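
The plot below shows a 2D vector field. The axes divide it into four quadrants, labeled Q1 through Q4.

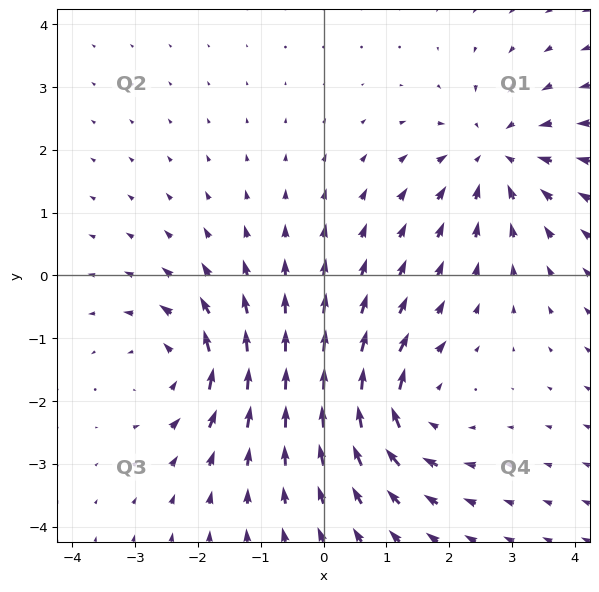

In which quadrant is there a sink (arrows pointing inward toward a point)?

Q1

The sink sits at approximately (2.7, 1.9), which lies in quadrant Q1. The divergence there is about -4, negative as expected for a sink.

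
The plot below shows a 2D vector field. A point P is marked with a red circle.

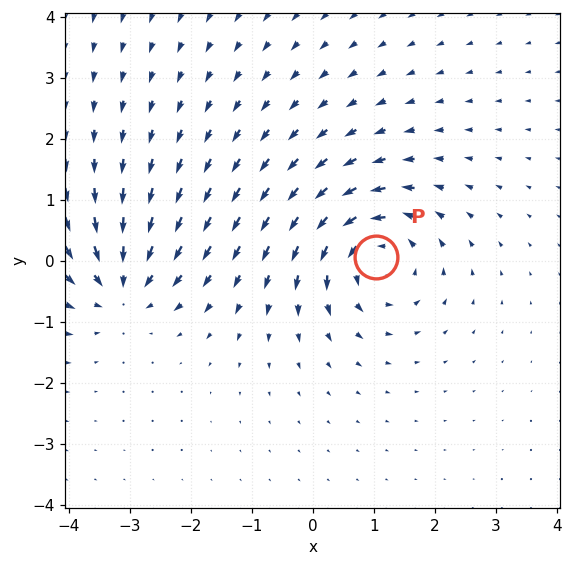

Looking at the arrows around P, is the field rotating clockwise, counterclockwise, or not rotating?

Near P at (1.0, 0.1) the arrows circulate counterclockwise. The curl (z-component) there is about +5; positive curl means counterclockwise rotation.

counterclockwise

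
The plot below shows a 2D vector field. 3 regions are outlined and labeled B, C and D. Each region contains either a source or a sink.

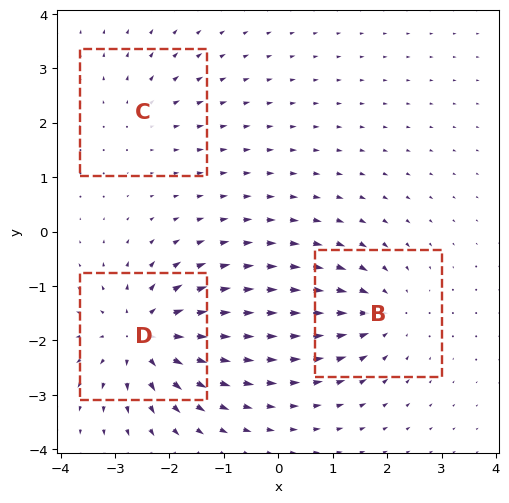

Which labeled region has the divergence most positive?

D

Divergence at each region's feature centre — B: about -4, C: about +2, D: about +5. Region D is most positive.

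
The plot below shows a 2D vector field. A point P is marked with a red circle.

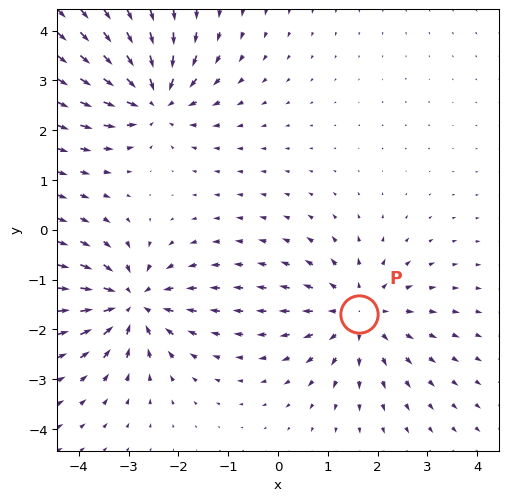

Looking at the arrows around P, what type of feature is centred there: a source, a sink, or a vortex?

source

At P (1.6, -1.7) the arrows spread outward. Divergence about +3, curl ≈0 — positive divergence with near-zero curl is a source.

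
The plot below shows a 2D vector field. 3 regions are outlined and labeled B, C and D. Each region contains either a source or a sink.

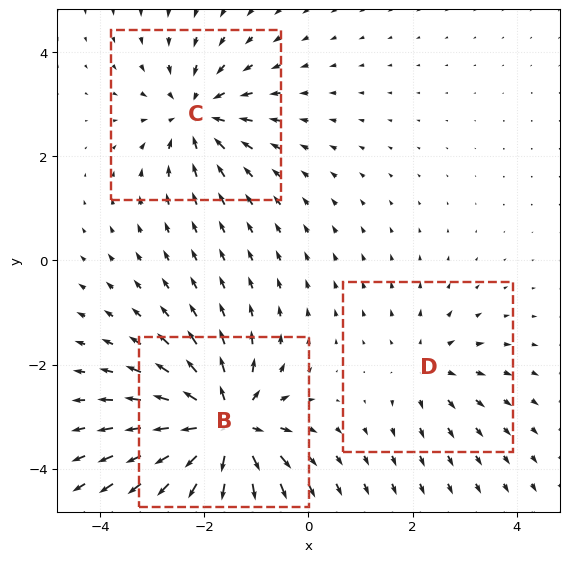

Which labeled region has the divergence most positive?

Divergence at each region's feature centre — B: about +6, C: about -4, D: about +2. Region B is most positive.

B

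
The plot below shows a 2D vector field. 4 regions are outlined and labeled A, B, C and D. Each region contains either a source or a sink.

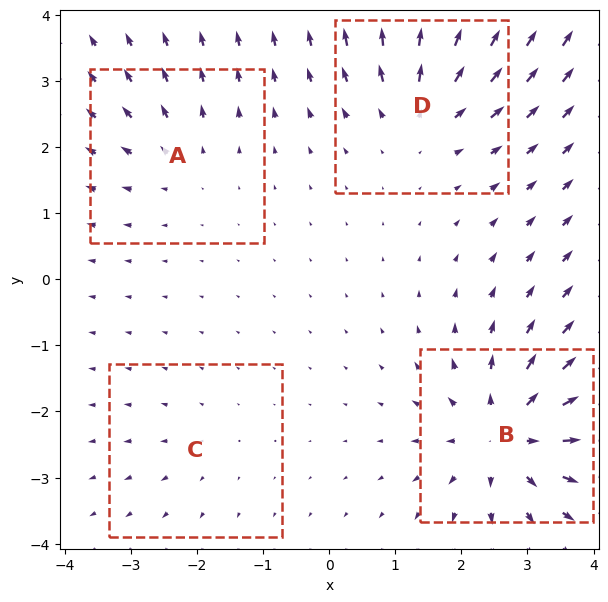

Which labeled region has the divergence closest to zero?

Divergence at each region's feature centre — A: about +3, B: about +7, C: about +2, D: about +5. Region C is closest to zero.

C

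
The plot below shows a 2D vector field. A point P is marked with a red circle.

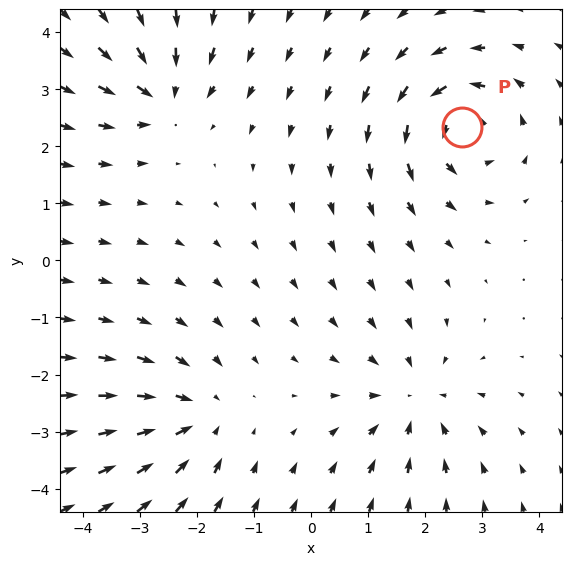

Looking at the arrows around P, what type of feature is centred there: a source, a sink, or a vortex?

At P (2.7, 2.3) the arrows circulate counterclockwise. Divergence ≈0, curl about +4 — near-zero divergence with nonzero curl is a vortex.

vortex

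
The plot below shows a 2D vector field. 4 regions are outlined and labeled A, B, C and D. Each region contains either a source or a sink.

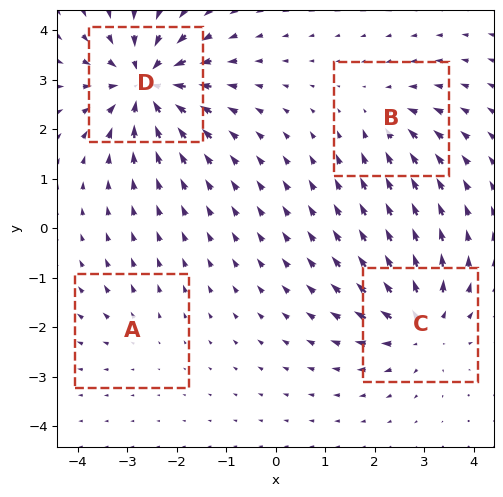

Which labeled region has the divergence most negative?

D

Divergence at each region's feature centre — A: about +2, B: about -3, C: about +6, D: about -8. Region D is most negative.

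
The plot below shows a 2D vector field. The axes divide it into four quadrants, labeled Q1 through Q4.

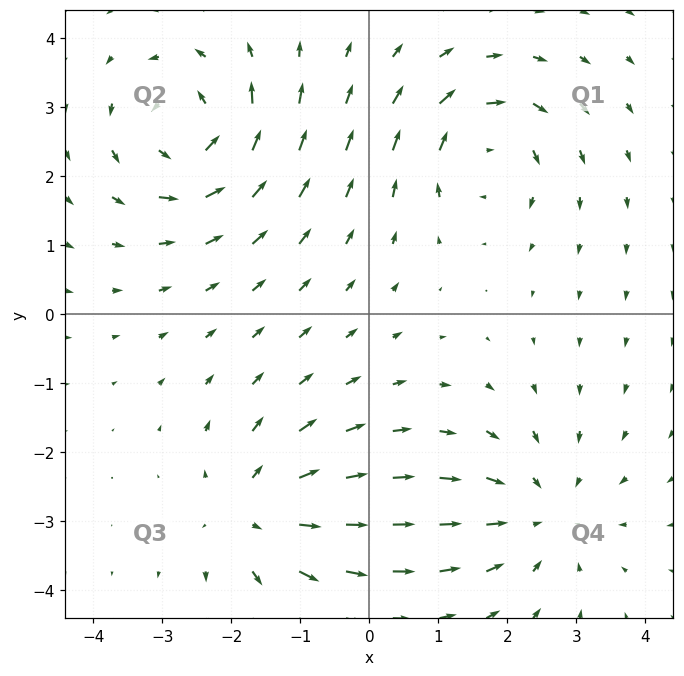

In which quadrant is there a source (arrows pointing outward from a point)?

The source sits at approximately (-1.7, -2.9), which lies in quadrant Q3. The divergence there is about +4, positive as expected for a source.

Q3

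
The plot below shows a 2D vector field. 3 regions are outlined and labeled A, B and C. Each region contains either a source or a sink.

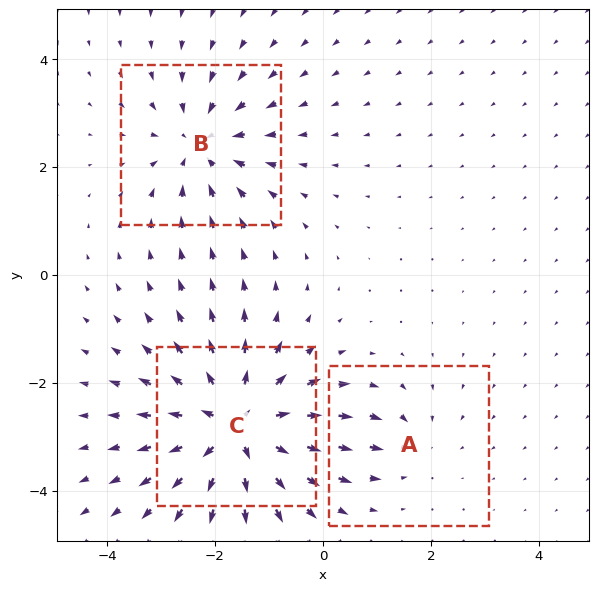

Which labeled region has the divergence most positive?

C

Divergence at each region's feature centre — A: about -2, B: about -3, C: about +5. Region C is most positive.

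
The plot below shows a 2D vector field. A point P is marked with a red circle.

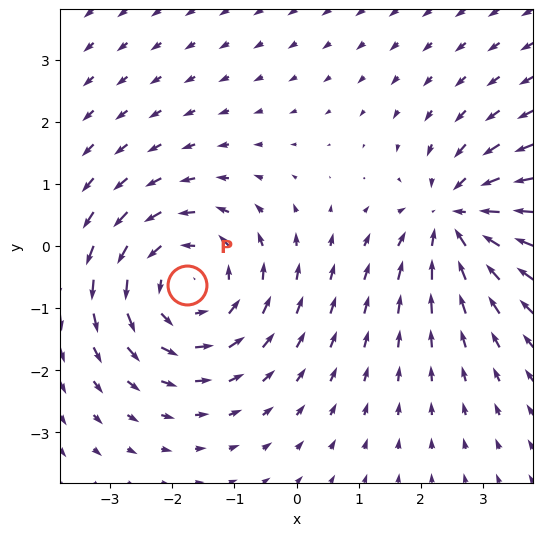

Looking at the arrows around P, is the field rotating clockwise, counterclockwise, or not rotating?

Near P at (-1.8, -0.6) the arrows circulate counterclockwise. The curl (z-component) there is about +3; positive curl means counterclockwise rotation.

counterclockwise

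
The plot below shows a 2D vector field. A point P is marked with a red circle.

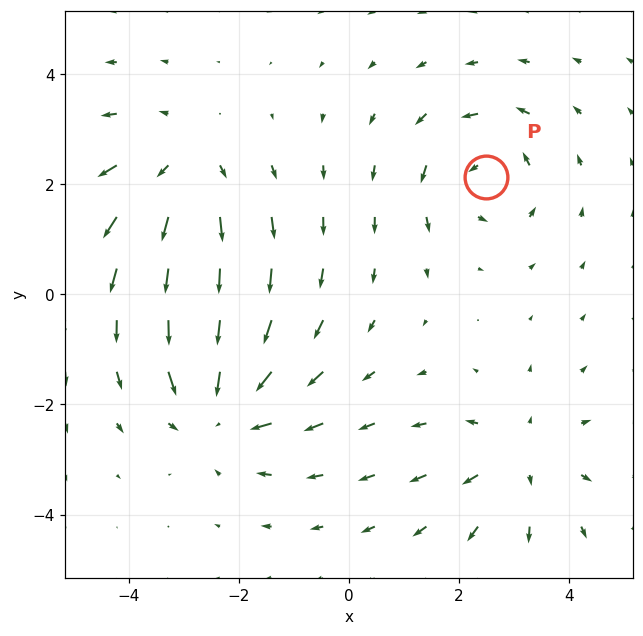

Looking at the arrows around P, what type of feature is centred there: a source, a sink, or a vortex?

vortex

At P (2.5, 2.1) the arrows circulate counterclockwise. Divergence ≈0, curl about +4 — near-zero divergence with nonzero curl is a vortex.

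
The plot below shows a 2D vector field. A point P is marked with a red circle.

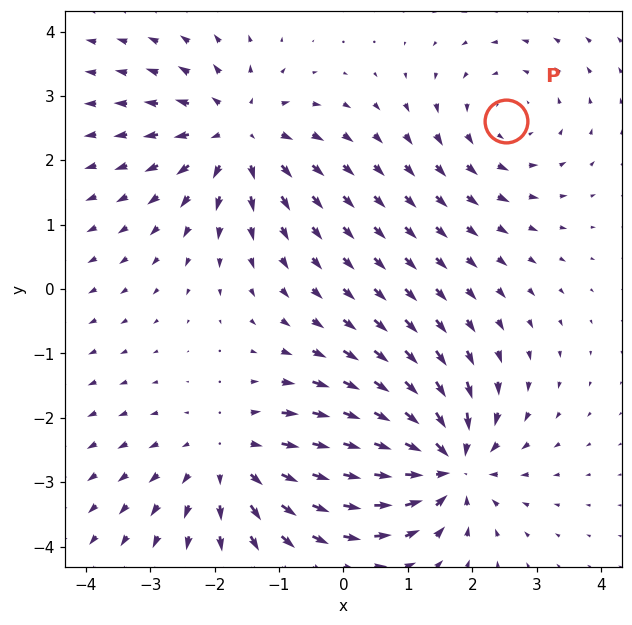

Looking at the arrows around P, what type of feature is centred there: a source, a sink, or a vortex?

At P (2.5, 2.6) the arrows circulate counterclockwise. Divergence ≈0, curl about +3 — near-zero divergence with nonzero curl is a vortex.

vortex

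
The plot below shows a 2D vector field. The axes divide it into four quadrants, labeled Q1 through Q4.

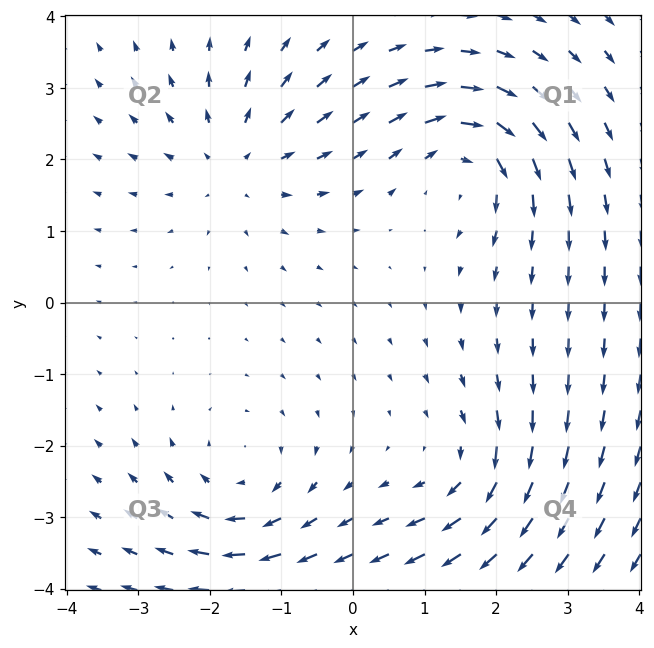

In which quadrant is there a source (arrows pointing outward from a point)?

The source sits at approximately (-1.6, 2.0), which lies in quadrant Q2. The divergence there is about +3, positive as expected for a source.

Q2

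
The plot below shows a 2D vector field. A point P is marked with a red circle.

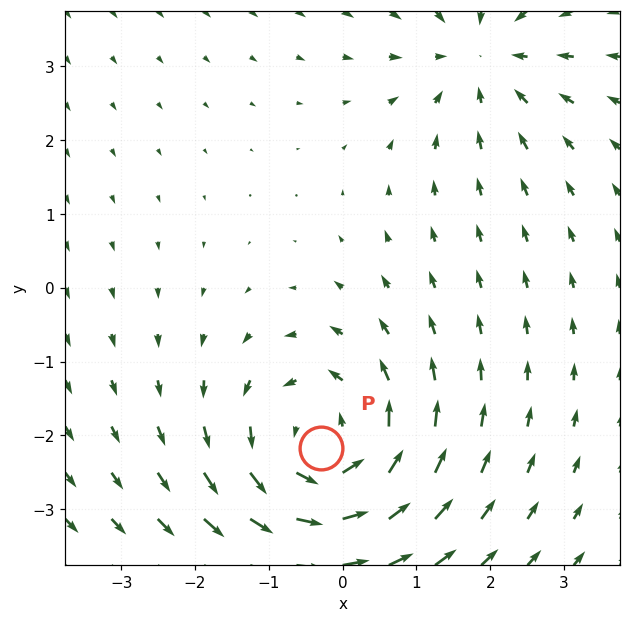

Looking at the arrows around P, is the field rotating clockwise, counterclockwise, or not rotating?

counterclockwise

Near P at (-0.3, -2.2) the arrows circulate counterclockwise. The curl (z-component) there is about +4; positive curl means counterclockwise rotation.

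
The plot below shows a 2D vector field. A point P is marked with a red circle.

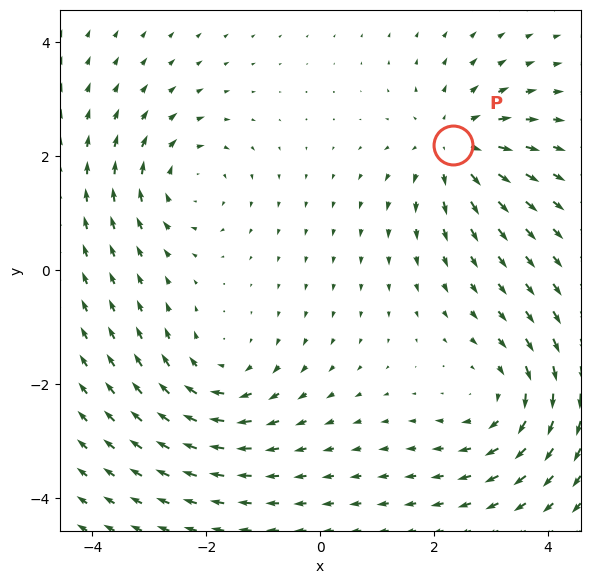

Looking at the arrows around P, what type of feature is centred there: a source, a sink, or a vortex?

At P (2.3, 2.2) the arrows spread outward. Divergence about +4, curl ≈0 — positive divergence with near-zero curl is a source.

source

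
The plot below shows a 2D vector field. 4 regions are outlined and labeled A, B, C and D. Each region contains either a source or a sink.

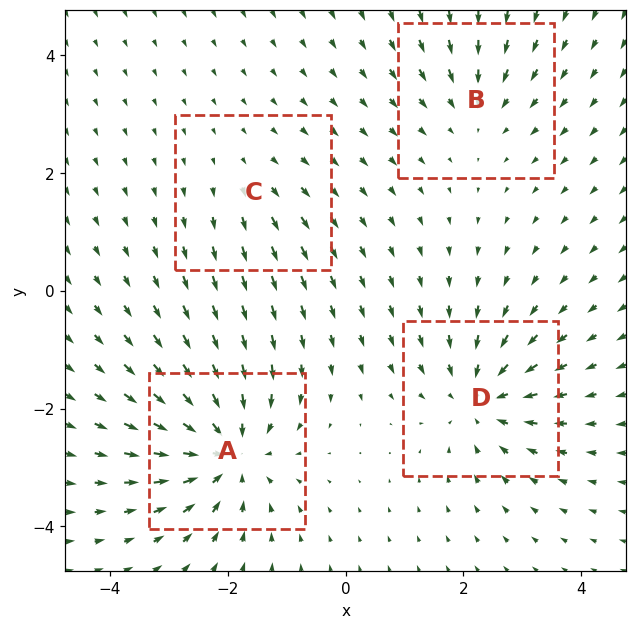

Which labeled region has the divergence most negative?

Divergence at each region's feature centre — A: about -7, B: about -4, C: about +2, D: about -6. Region A is most negative.

A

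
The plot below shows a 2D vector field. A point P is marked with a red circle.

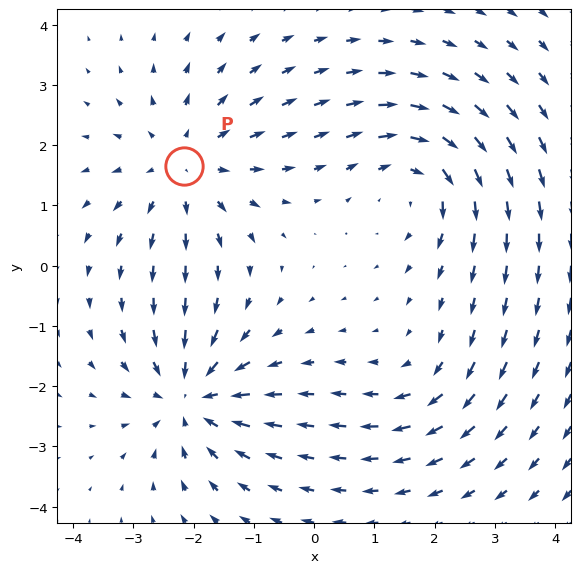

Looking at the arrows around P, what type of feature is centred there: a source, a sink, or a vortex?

source

At P (-2.2, 1.7) the arrows spread outward. Divergence about +4, curl ≈0 — positive divergence with near-zero curl is a source.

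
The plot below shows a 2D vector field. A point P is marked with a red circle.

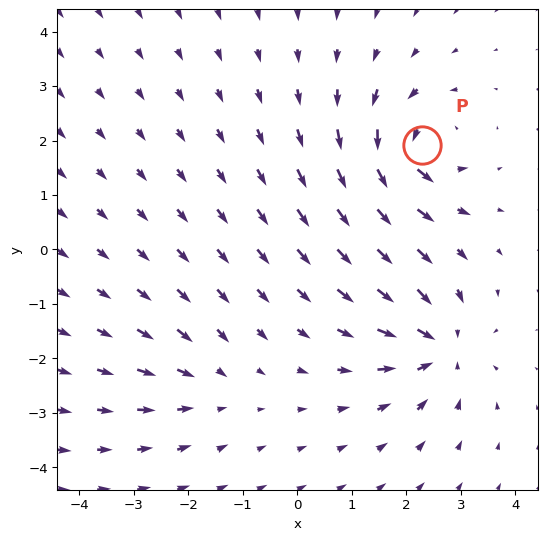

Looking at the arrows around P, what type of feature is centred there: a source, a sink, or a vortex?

At P (2.3, 1.9) the arrows circulate counterclockwise. Divergence ≈0, curl about +7 — near-zero divergence with nonzero curl is a vortex.

vortex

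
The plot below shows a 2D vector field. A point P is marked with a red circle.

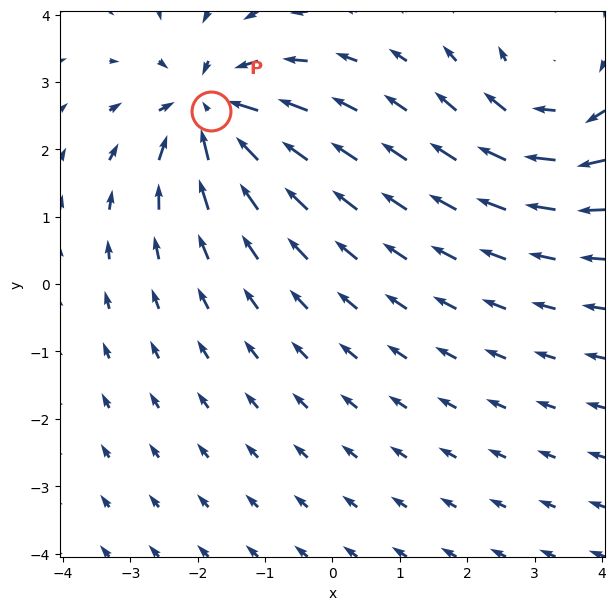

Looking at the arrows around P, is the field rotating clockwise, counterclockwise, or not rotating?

not rotating

Near P at (-1.8, 2.6) the arrows show no circulation. The curl there is ≈0.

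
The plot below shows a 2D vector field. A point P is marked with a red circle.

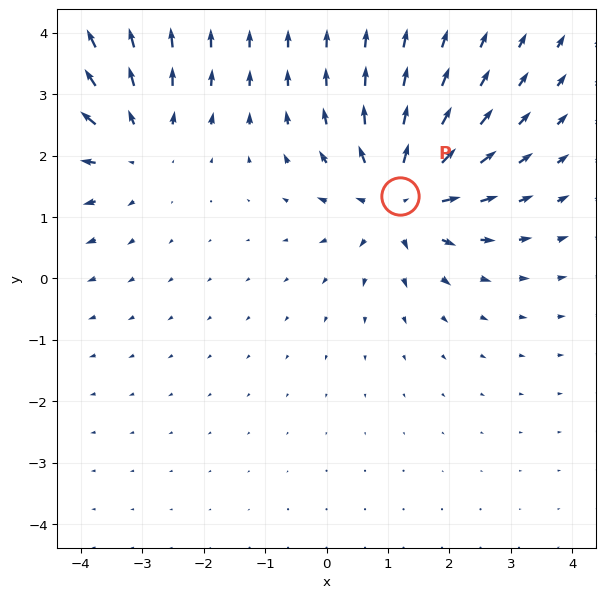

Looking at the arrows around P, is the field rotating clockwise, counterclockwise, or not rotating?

Near P at (1.2, 1.3) the arrows show no circulation. The curl there is ≈0.

not rotating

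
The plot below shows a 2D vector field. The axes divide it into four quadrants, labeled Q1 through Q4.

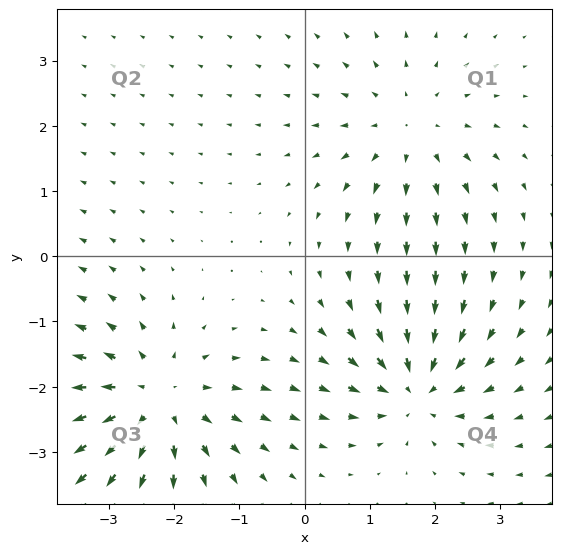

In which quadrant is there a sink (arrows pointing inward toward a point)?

The sink sits at approximately (1.7, -2.0), which lies in quadrant Q4. The divergence there is about -4, negative as expected for a sink.

Q4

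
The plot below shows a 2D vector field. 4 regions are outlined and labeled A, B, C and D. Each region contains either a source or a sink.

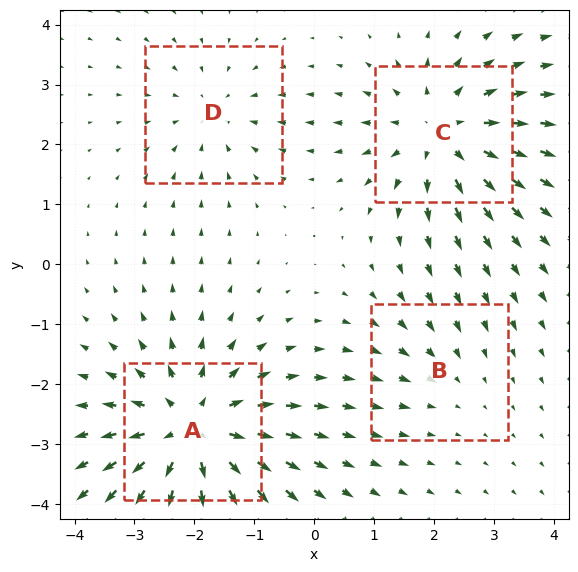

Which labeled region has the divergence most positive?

A

Divergence at each region's feature centre — A: about +6, B: about -2, C: about +5, D: about -3. Region A is most positive.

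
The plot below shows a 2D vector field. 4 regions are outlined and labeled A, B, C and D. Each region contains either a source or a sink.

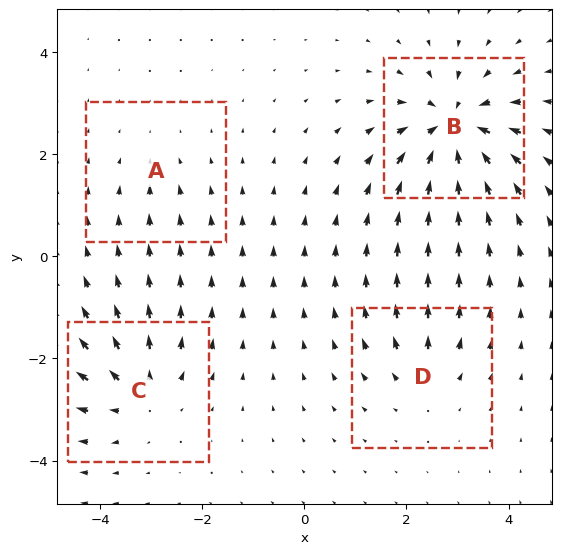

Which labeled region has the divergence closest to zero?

Divergence at each region's feature centre — A: about -2, B: about -9, C: about +5, D: about +4. Region A is closest to zero.

A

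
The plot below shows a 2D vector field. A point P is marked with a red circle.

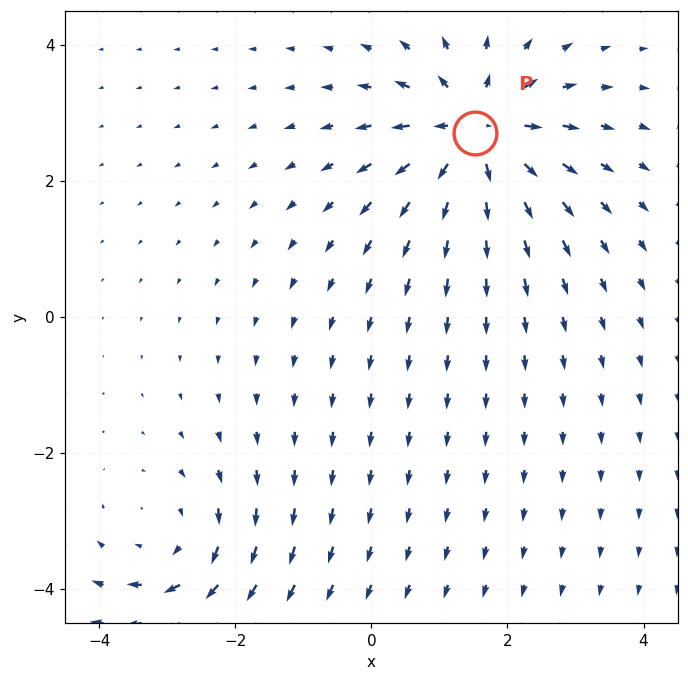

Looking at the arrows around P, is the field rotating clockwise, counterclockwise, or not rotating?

not rotating

Near P at (1.5, 2.7) the arrows show no circulation. The curl there is ≈0.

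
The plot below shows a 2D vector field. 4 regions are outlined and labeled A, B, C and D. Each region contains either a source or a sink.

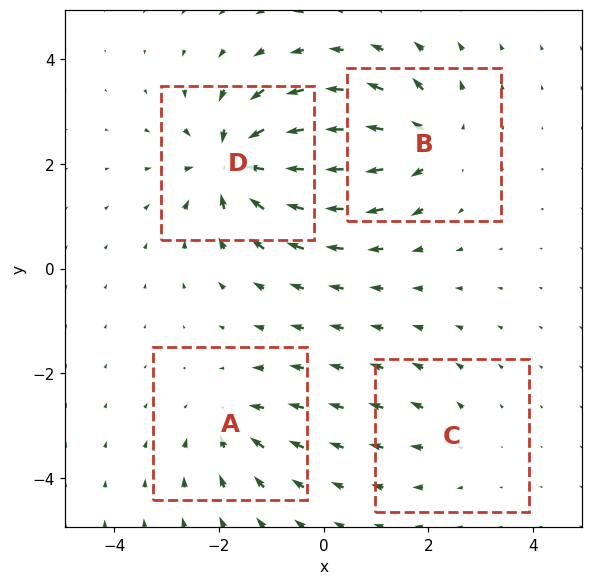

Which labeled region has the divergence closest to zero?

C

Divergence at each region's feature centre — A: about -4, B: about +6, C: about +3, D: about -8. Region C is closest to zero.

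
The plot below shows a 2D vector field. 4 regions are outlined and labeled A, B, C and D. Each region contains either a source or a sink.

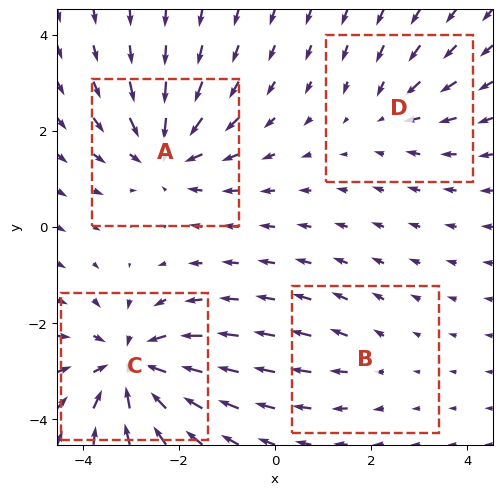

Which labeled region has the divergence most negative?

Divergence at each region's feature centre — A: about -5, B: about +2, C: about -6, D: about -3. Region C is most negative.

C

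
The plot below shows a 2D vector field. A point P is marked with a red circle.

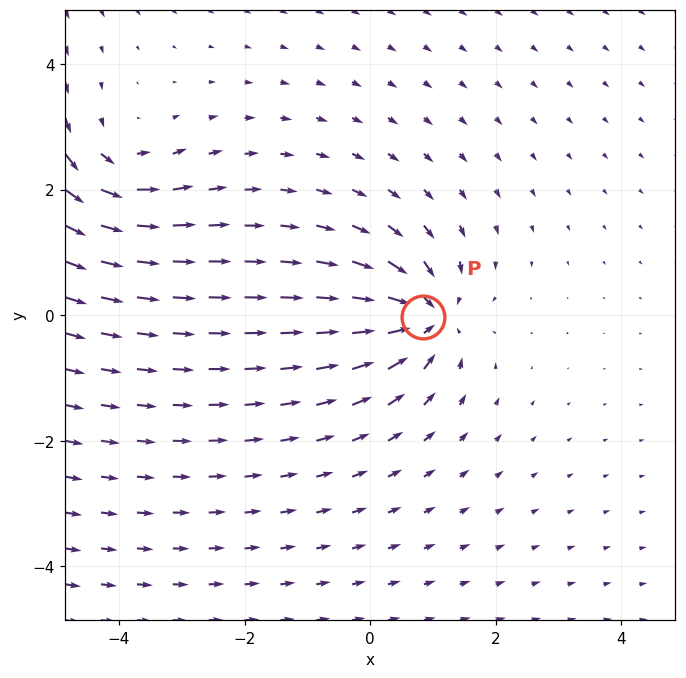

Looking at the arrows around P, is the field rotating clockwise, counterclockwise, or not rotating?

not rotating

Near P at (0.8, -0.0) the arrows show no circulation. The curl there is ≈0.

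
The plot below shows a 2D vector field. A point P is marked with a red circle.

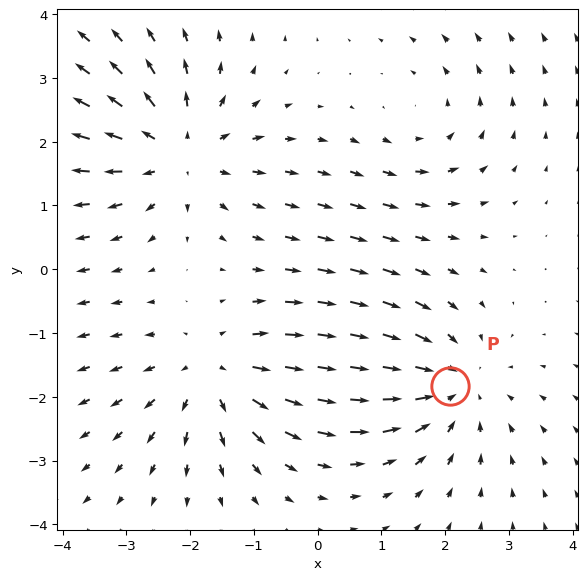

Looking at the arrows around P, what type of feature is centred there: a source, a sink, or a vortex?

At P (2.1, -1.8) the arrows converge inward. Divergence about -4, curl ≈0 — negative divergence with near-zero curl is a sink.

sink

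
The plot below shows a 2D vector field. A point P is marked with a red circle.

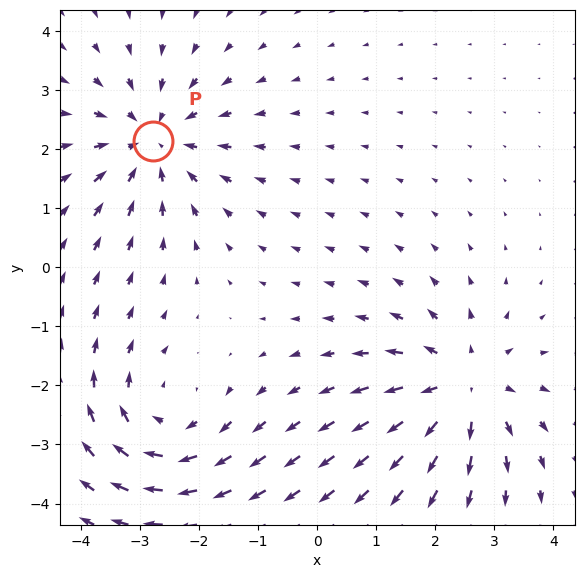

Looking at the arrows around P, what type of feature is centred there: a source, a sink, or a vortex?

sink

At P (-2.8, 2.1) the arrows converge inward. Divergence about -4, curl ≈0 — negative divergence with near-zero curl is a sink.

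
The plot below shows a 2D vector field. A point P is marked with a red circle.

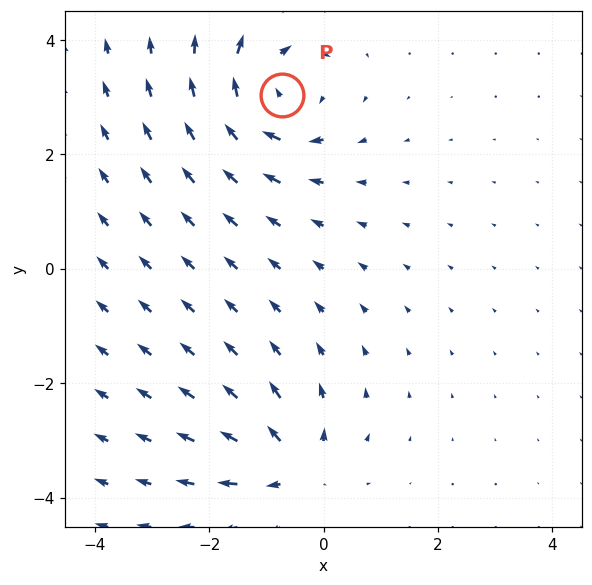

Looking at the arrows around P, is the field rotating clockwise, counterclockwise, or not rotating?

clockwise

Near P at (-0.7, 3.0) the arrows circulate clockwise. The curl (z-component) there is about -6; negative curl means clockwise rotation.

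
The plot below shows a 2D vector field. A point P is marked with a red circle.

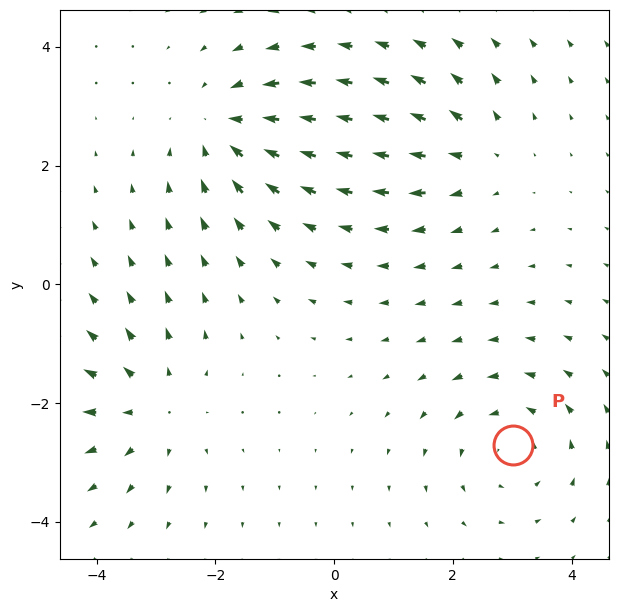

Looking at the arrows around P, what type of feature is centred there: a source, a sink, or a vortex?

At P (3.0, -2.7) the arrows circulate counterclockwise. Divergence ≈0, curl about +3 — near-zero divergence with nonzero curl is a vortex.

vortex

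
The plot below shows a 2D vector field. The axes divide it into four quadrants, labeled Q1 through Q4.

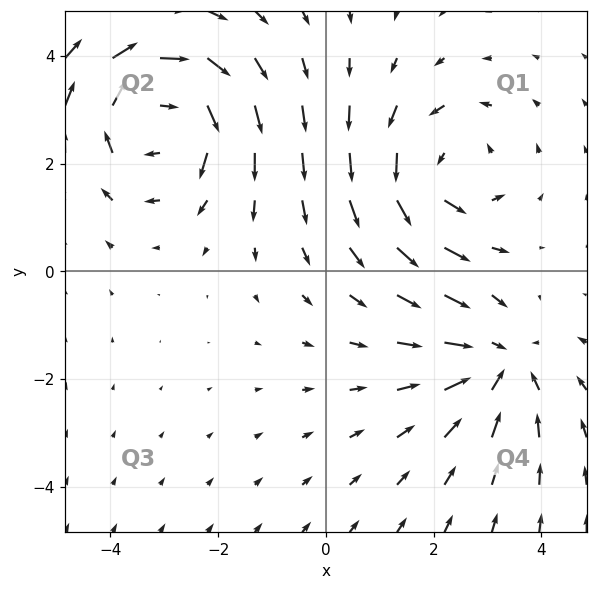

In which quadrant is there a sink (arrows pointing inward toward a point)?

Q4

The sink sits at approximately (3.2, -1.7), which lies in quadrant Q4. The divergence there is about -3, negative as expected for a sink.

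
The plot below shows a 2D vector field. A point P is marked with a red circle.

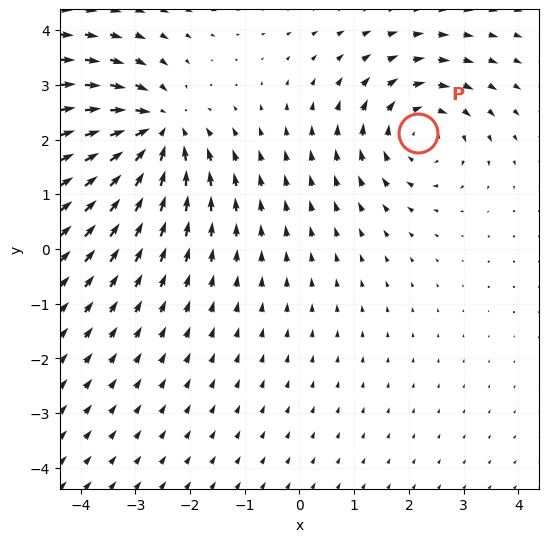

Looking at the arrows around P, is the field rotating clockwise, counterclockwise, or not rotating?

clockwise

Near P at (2.2, 2.1) the arrows circulate clockwise. The curl (z-component) there is about -3; negative curl means clockwise rotation.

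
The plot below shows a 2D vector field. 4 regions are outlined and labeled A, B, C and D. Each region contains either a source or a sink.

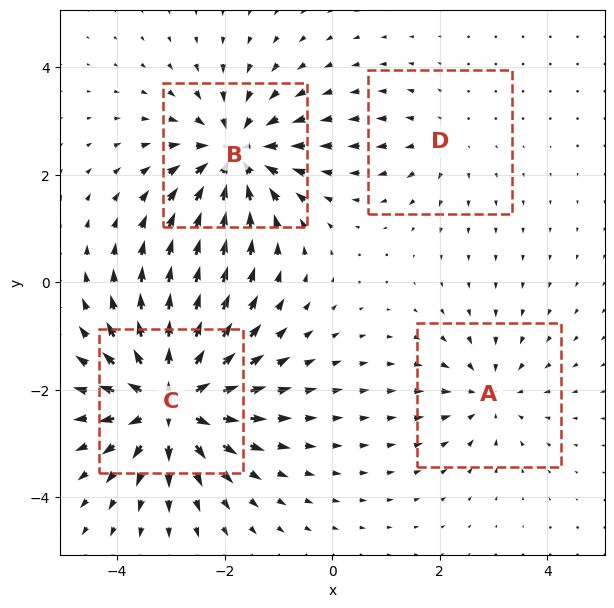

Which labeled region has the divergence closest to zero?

Divergence at each region's feature centre — A: about -3, B: about -6, C: about +7, D: about +2. Region D is closest to zero.

D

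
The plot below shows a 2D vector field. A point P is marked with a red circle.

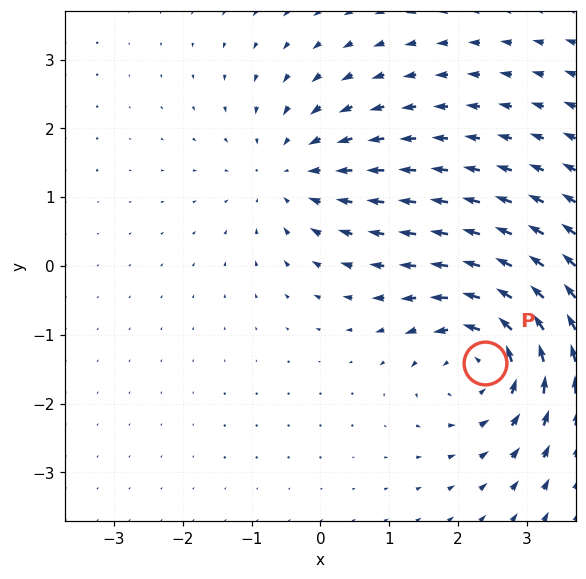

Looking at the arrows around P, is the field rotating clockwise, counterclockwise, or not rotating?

Near P at (2.4, -1.4) the arrows circulate counterclockwise. The curl (z-component) there is about +5; positive curl means counterclockwise rotation.

counterclockwise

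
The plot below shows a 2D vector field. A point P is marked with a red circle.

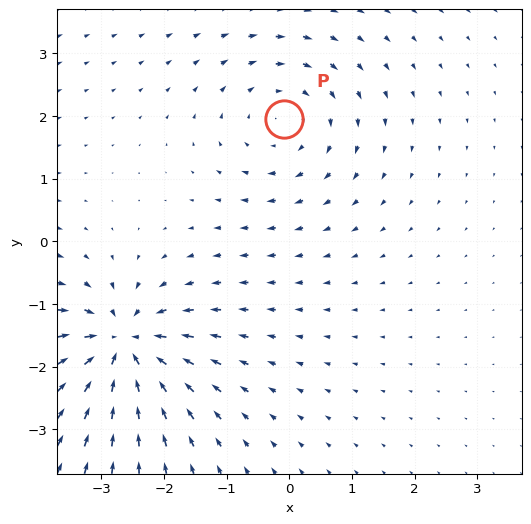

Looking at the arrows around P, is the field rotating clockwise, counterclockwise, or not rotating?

Near P at (-0.1, 2.0) the arrows circulate clockwise. The curl (z-component) there is about -3; negative curl means clockwise rotation.

clockwise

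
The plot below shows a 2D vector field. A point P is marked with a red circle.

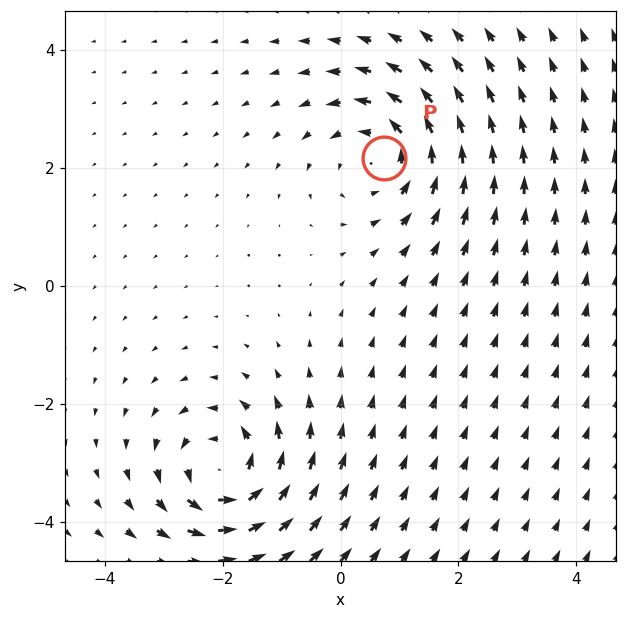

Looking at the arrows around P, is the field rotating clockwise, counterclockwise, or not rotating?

counterclockwise

Near P at (0.7, 2.2) the arrows circulate counterclockwise. The curl (z-component) there is about +5; positive curl means counterclockwise rotation.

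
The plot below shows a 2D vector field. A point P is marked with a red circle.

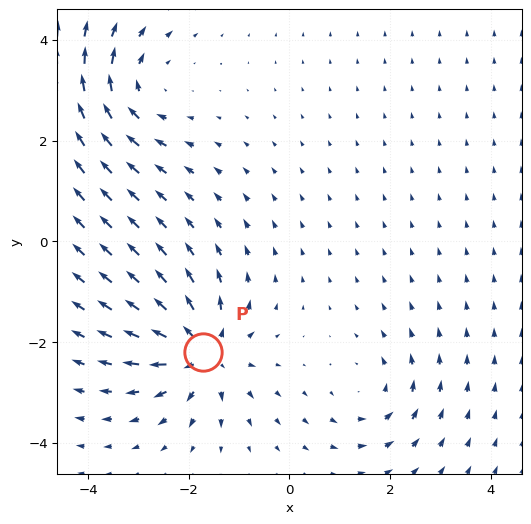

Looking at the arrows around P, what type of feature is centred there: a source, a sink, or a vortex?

source

At P (-1.7, -2.2) the arrows spread outward. Divergence about +6, curl ≈0 — positive divergence with near-zero curl is a source.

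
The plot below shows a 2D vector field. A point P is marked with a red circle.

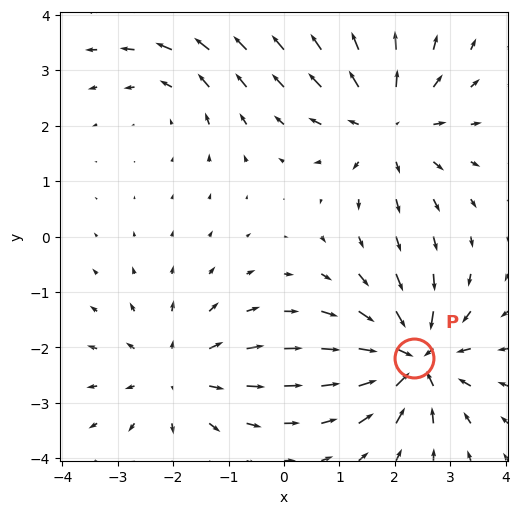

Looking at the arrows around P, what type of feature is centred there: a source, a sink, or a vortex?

sink

At P (2.3, -2.2) the arrows converge inward. Divergence about -7, curl ≈0 — negative divergence with near-zero curl is a sink.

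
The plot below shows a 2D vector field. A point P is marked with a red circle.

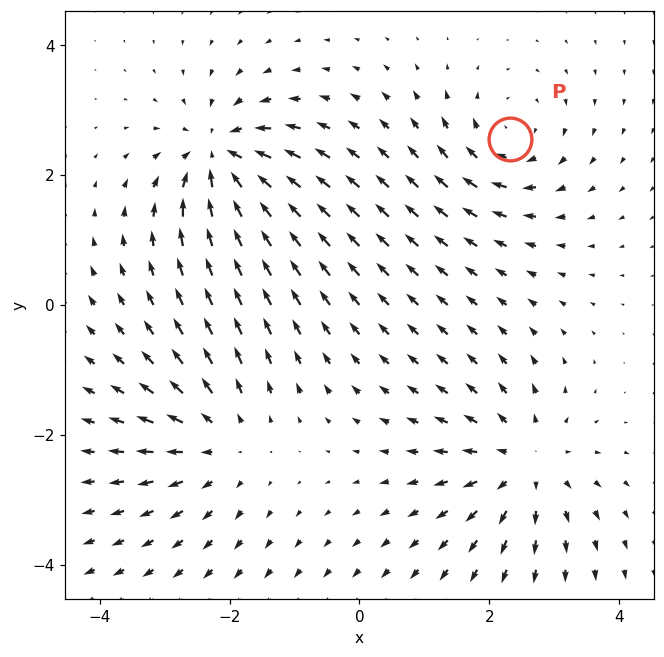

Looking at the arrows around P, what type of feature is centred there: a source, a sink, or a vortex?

At P (2.3, 2.6) the arrows circulate clockwise. Divergence ≈0, curl about -3 — near-zero divergence with nonzero curl is a vortex.

vortex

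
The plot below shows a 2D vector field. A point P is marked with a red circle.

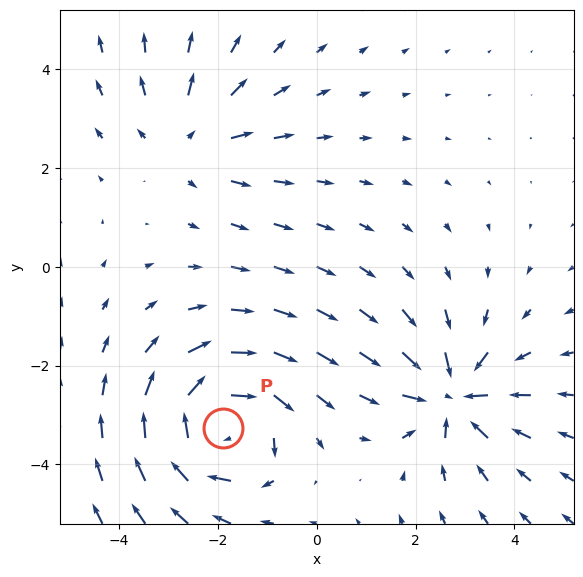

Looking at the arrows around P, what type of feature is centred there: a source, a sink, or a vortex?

At P (-1.9, -3.3) the arrows circulate clockwise. Divergence ≈0, curl about -6 — near-zero divergence with nonzero curl is a vortex.

vortex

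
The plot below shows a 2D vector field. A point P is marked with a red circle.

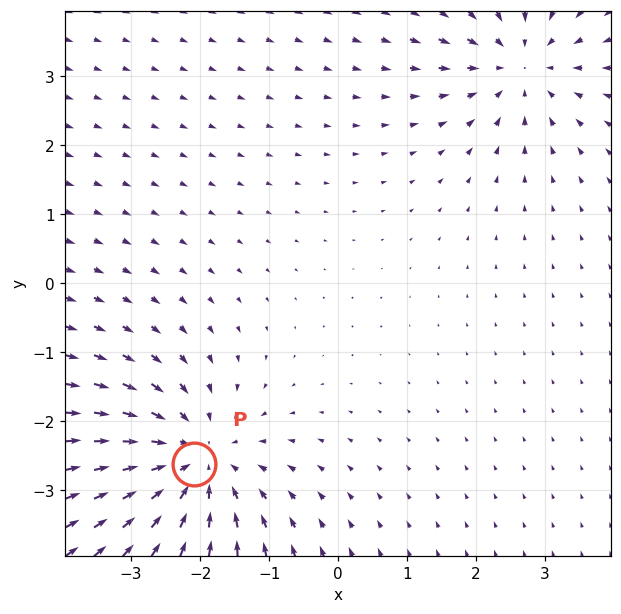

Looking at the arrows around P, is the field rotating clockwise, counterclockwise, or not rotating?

not rotating

Near P at (-2.1, -2.6) the arrows show no circulation. The curl there is ≈0.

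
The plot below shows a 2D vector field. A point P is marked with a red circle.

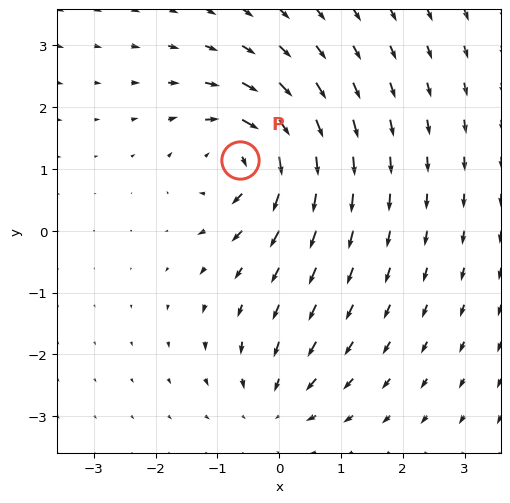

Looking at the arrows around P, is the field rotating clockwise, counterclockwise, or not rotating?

Near P at (-0.6, 1.1) the arrows circulate clockwise. The curl (z-component) there is about -7; negative curl means clockwise rotation.

clockwise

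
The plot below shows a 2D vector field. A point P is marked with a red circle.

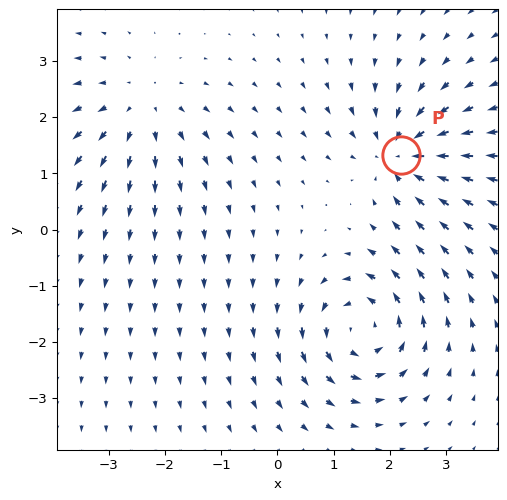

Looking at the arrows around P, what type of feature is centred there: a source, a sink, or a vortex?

At P (2.2, 1.3) the arrows converge inward. Divergence about -5, curl ≈0 — negative divergence with near-zero curl is a sink.

sink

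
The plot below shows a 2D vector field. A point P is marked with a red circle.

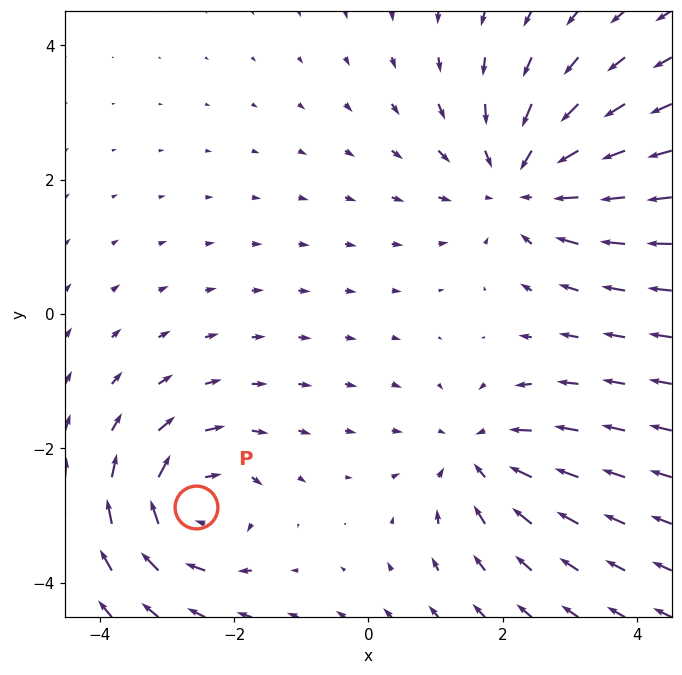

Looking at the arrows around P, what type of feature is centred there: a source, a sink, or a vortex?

At P (-2.6, -2.9) the arrows circulate clockwise. Divergence ≈0, curl about -5 — near-zero divergence with nonzero curl is a vortex.

vortex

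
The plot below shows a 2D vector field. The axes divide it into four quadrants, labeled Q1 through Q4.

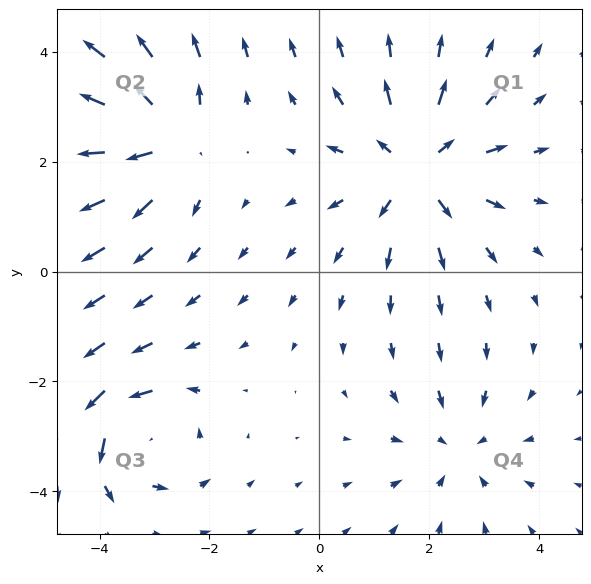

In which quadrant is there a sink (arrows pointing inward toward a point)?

Q4

The sink sits at approximately (2.5, -3.2), which lies in quadrant Q4. The divergence there is about -3, negative as expected for a sink.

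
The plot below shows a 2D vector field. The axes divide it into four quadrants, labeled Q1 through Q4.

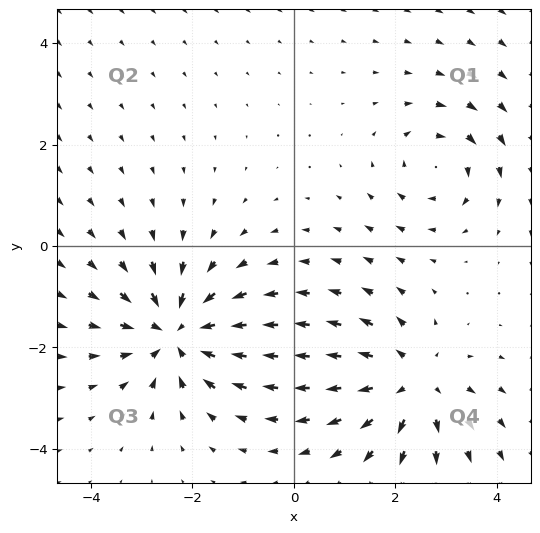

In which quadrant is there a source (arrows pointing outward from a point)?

Q4

The source sits at approximately (2.3, -2.7), which lies in quadrant Q4. The divergence there is about +4, positive as expected for a source.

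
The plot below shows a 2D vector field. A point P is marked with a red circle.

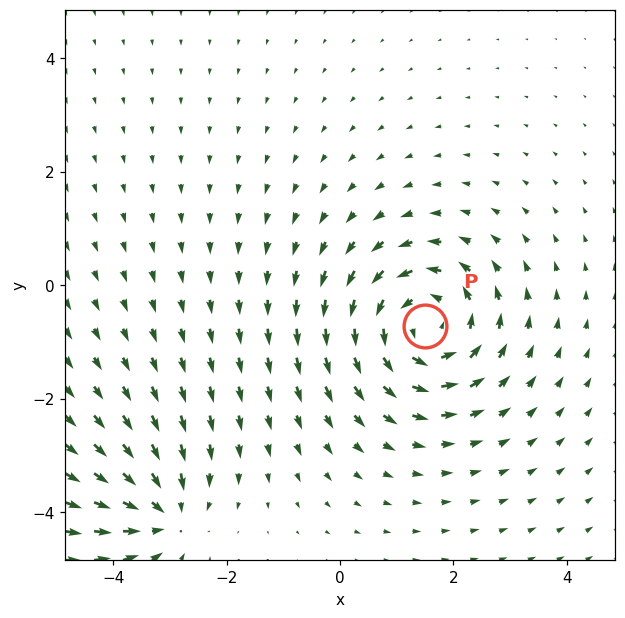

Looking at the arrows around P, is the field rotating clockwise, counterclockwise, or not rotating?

counterclockwise

Near P at (1.5, -0.7) the arrows circulate counterclockwise. The curl (z-component) there is about +4; positive curl means counterclockwise rotation.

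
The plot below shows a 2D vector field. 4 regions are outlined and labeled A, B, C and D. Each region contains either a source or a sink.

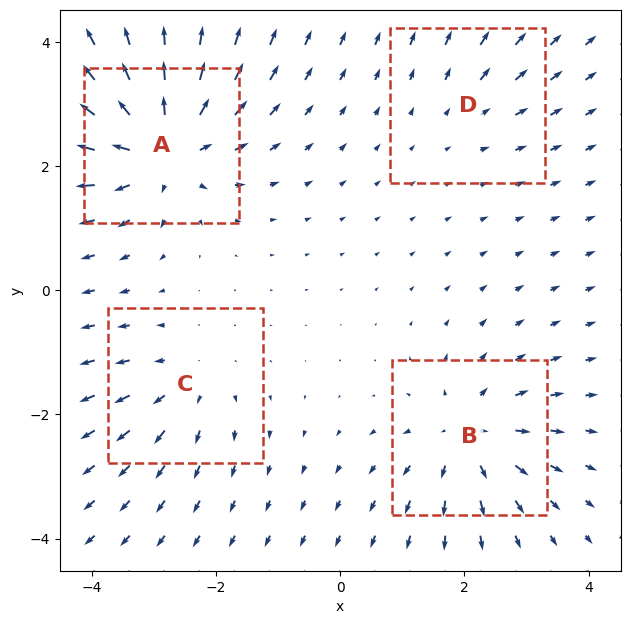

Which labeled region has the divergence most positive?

A

Divergence at each region's feature centre — A: about +7, B: about +5, C: about +4, D: about +2. Region A is most positive.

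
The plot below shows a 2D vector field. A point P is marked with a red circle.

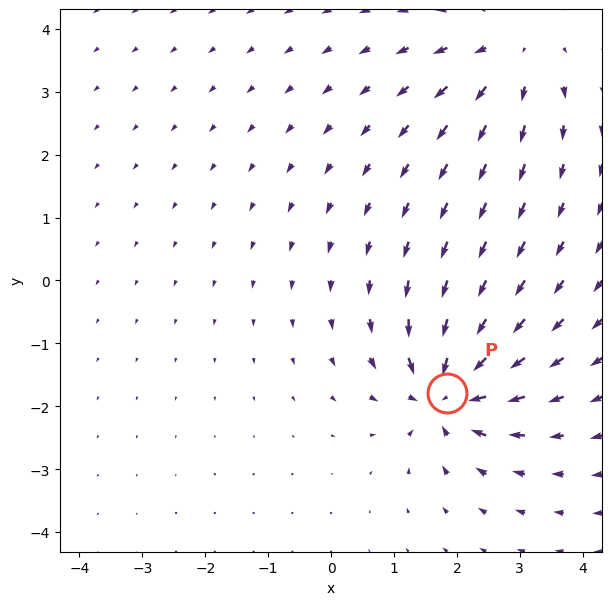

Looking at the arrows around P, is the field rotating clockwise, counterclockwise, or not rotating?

not rotating

Near P at (1.8, -1.8) the arrows show no circulation. The curl there is ≈0.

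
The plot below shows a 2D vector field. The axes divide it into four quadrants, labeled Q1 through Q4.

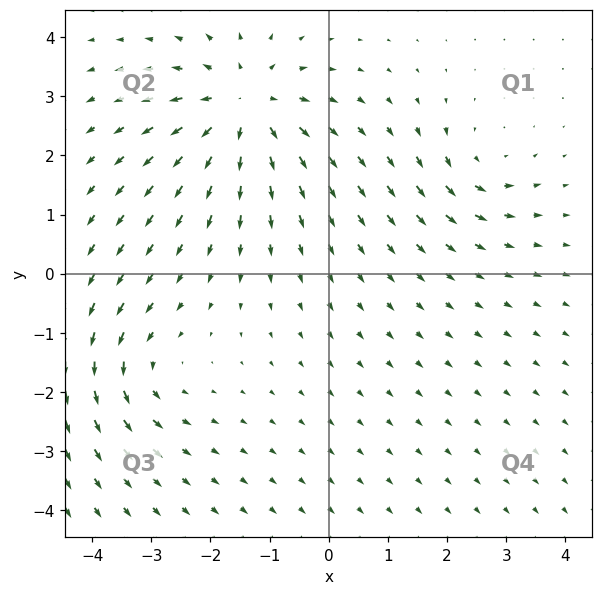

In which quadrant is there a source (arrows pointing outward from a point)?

The source sits at approximately (-1.4, 2.8), which lies in quadrant Q2. The divergence there is about +5, positive as expected for a source.

Q2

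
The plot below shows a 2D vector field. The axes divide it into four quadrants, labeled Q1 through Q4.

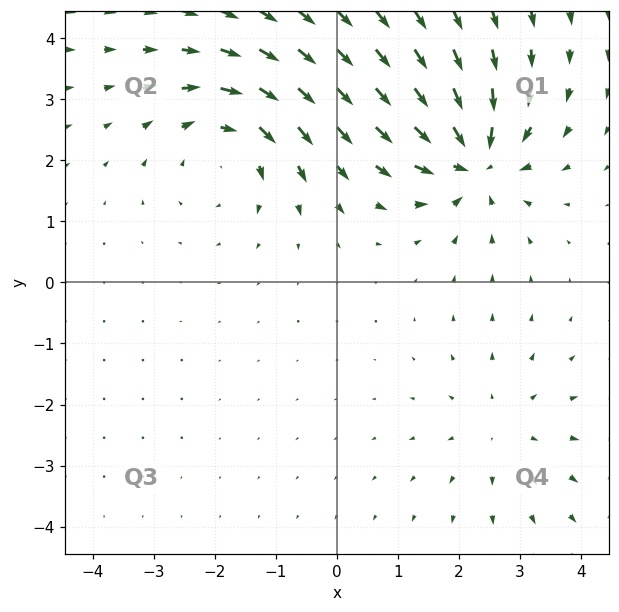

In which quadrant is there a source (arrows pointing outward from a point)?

Q4

The source sits at approximately (2.7, -2.4), which lies in quadrant Q4. The divergence there is about +2, positive as expected for a source.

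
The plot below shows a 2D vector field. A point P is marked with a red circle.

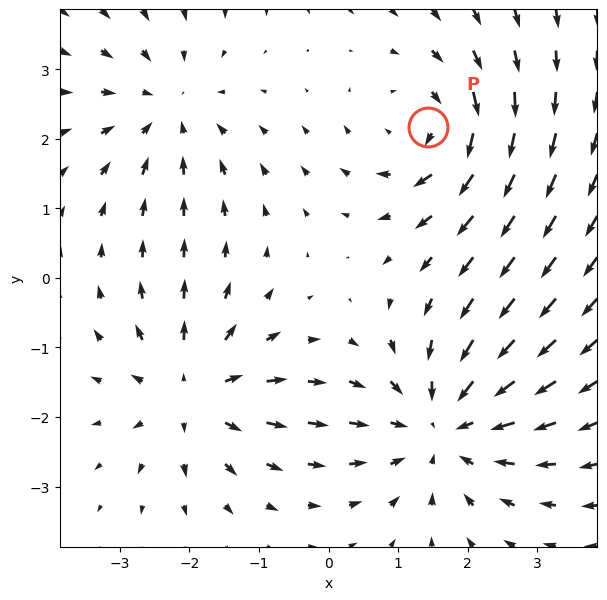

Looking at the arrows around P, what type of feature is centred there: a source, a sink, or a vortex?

vortex

At P (1.4, 2.2) the arrows circulate clockwise. Divergence ≈0, curl about -4 — near-zero divergence with nonzero curl is a vortex.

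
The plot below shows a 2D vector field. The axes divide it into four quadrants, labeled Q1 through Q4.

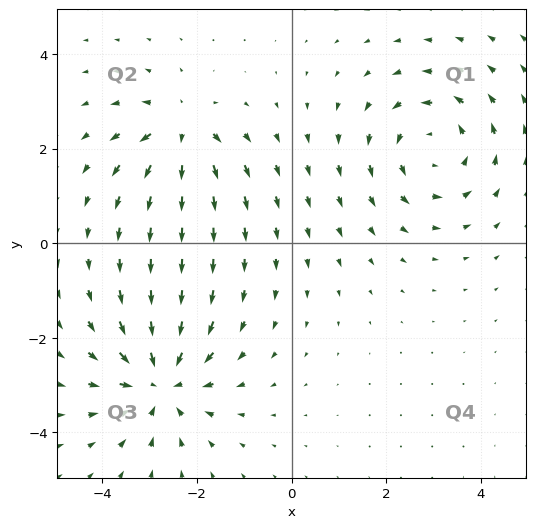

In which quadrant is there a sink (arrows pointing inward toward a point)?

Q3

The sink sits at approximately (-2.8, -2.9), which lies in quadrant Q3. The divergence there is about -5, negative as expected for a sink.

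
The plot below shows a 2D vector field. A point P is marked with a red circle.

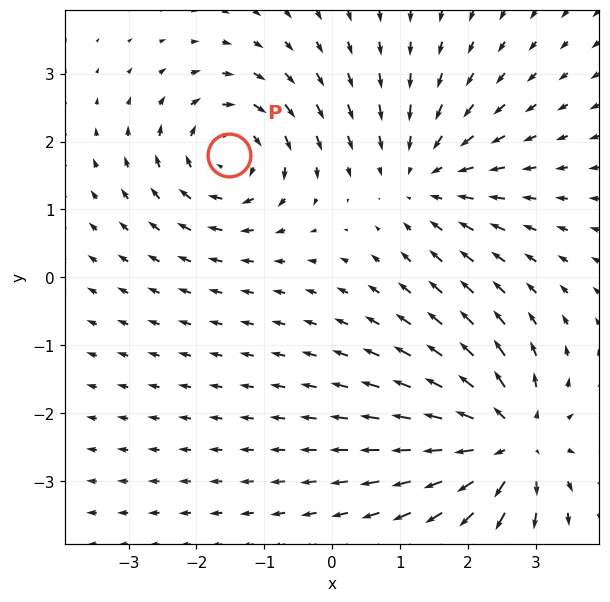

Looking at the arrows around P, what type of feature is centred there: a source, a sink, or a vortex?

vortex

At P (-1.5, 1.8) the arrows circulate clockwise. Divergence ≈0, curl about -4 — near-zero divergence with nonzero curl is a vortex.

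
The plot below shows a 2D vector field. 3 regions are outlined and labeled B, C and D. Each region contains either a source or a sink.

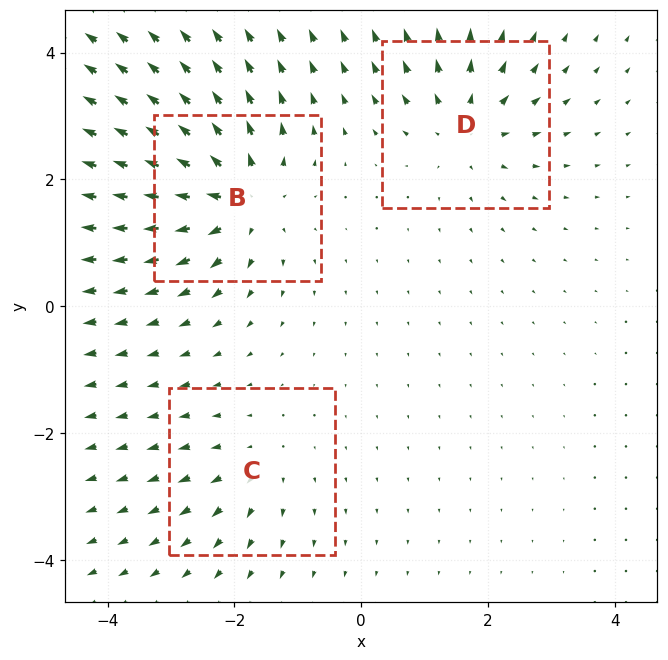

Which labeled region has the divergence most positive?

B

Divergence at each region's feature centre — B: about +5, C: about +2, D: about +4. Region B is most positive.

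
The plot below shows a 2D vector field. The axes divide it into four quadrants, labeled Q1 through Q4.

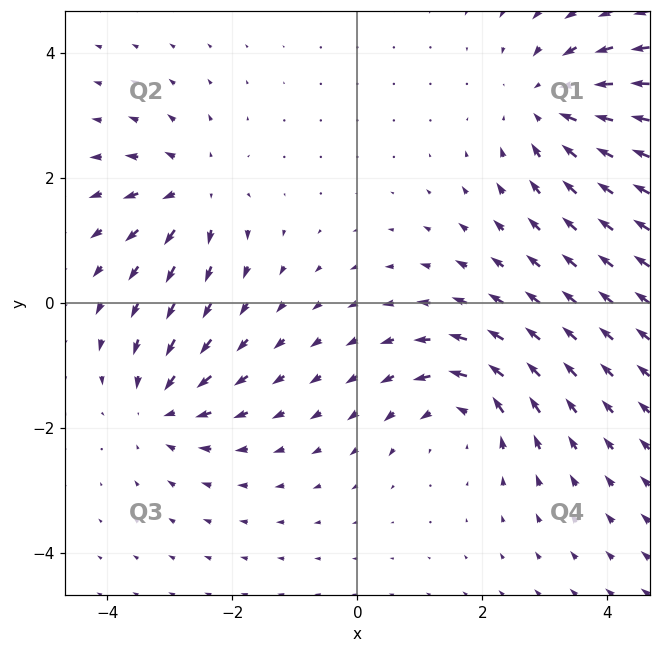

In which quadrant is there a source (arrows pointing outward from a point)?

Q2

The source sits at approximately (-2.6, 1.8), which lies in quadrant Q2. The divergence there is about +4, positive as expected for a source.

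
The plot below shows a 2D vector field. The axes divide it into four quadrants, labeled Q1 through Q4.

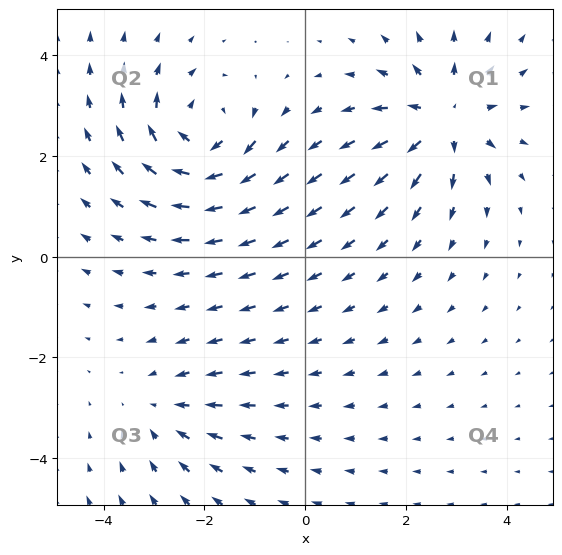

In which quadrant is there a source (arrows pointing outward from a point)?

Q1

The source sits at approximately (2.8, 2.7), which lies in quadrant Q1. The divergence there is about +5, positive as expected for a source.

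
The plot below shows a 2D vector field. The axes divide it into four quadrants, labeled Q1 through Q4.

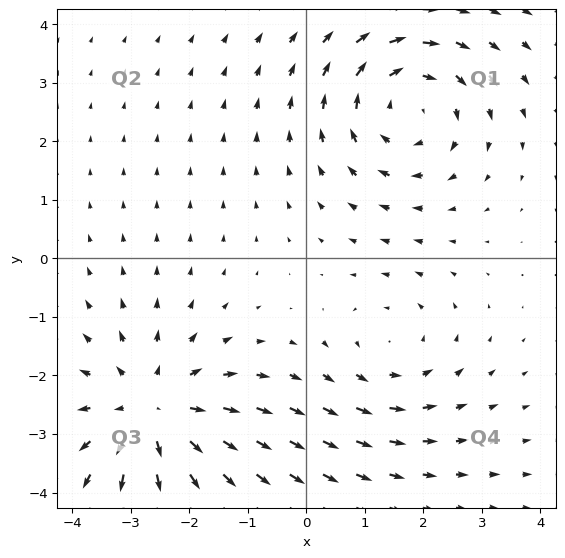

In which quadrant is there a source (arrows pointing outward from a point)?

Q3

The source sits at approximately (-2.6, -2.6), which lies in quadrant Q3. The divergence there is about +3, positive as expected for a source.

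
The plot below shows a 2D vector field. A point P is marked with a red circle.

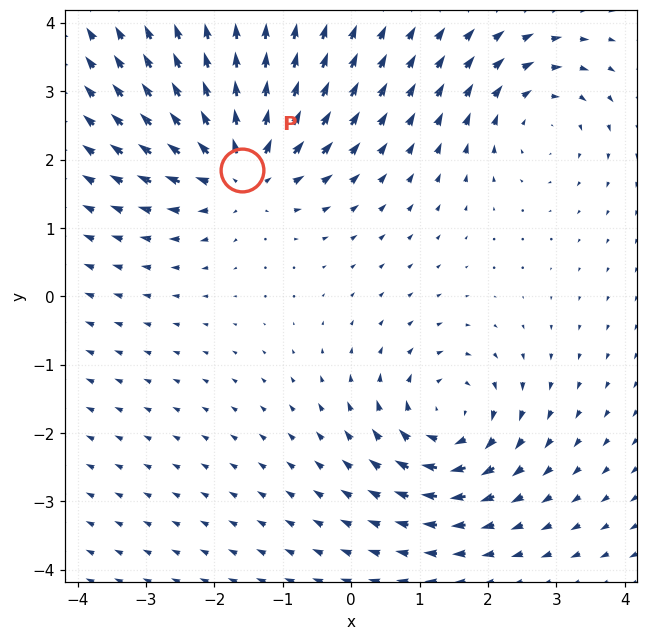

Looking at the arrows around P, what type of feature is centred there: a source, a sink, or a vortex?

source

At P (-1.6, 1.9) the arrows spread outward. Divergence about +6, curl ≈0 — positive divergence with near-zero curl is a source.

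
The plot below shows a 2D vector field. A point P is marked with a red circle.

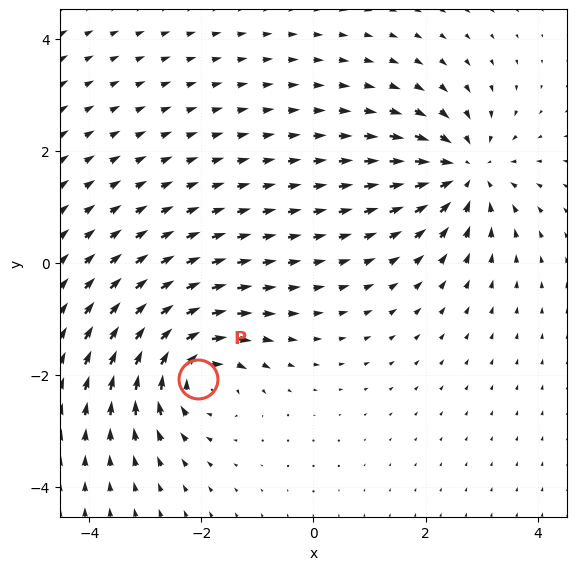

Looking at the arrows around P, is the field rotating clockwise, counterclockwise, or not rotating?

Near P at (-2.1, -2.1) the arrows circulate clockwise. The curl (z-component) there is about -6; negative curl means clockwise rotation.

clockwise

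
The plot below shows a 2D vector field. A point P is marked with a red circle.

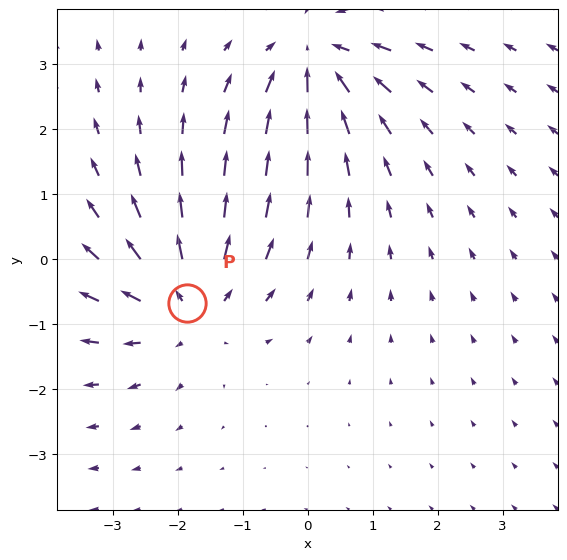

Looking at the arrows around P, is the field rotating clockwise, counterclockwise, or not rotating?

not rotating

Near P at (-1.9, -0.7) the arrows show no circulation. The curl there is ≈0.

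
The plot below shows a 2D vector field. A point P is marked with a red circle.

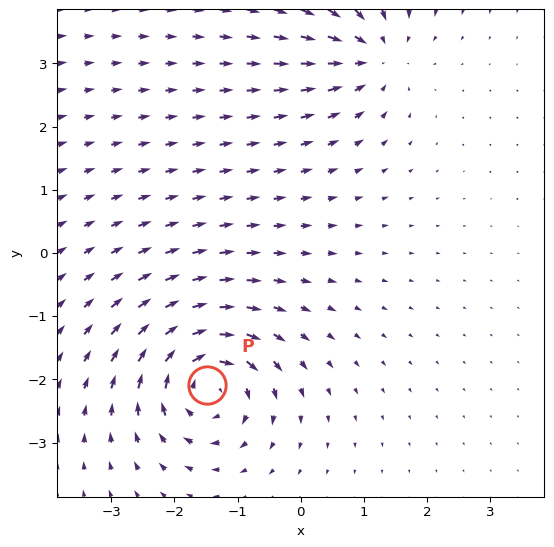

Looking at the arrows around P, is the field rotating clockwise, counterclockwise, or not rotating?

clockwise

Near P at (-1.5, -2.1) the arrows circulate clockwise. The curl (z-component) there is about -6; negative curl means clockwise rotation.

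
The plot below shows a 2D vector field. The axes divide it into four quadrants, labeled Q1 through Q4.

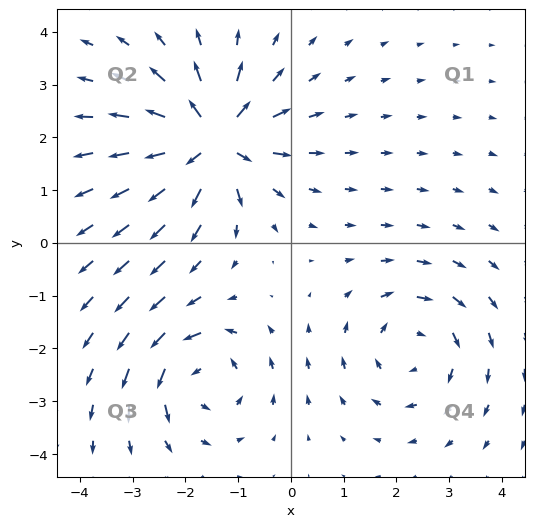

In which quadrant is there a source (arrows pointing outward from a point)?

The source sits at approximately (-1.5, 2.0), which lies in quadrant Q2. The divergence there is about +6, positive as expected for a source.

Q2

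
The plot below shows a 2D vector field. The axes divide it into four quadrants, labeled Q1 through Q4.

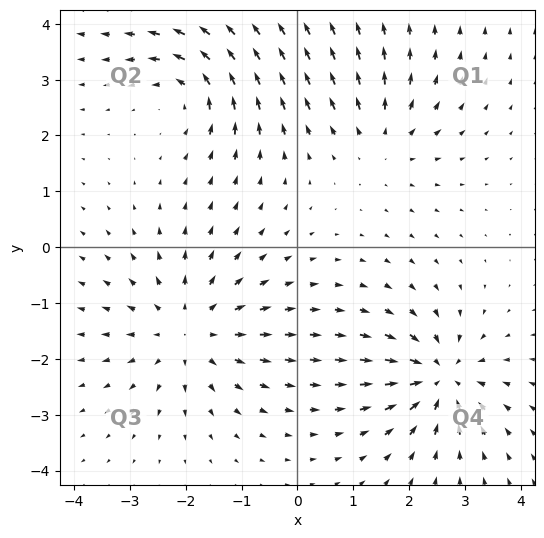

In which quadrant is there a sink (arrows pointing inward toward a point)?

Q4

The sink sits at approximately (2.6, -2.3), which lies in quadrant Q4. The divergence there is about -6, negative as expected for a sink.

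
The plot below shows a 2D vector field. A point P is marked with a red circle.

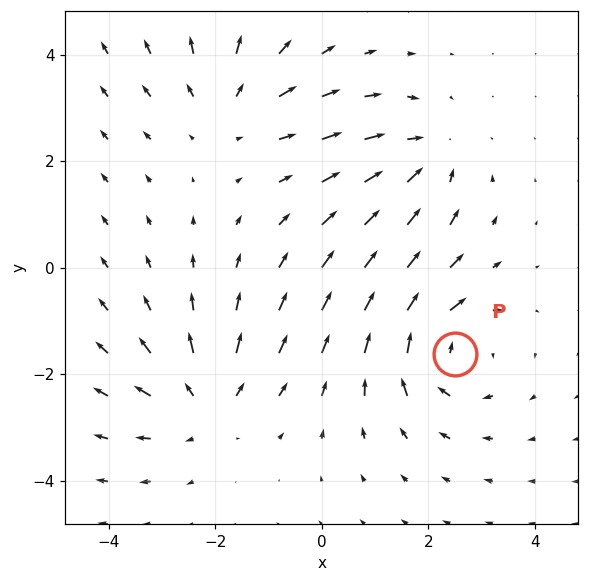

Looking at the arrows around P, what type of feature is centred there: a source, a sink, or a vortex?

vortex

At P (2.5, -1.6) the arrows circulate clockwise. Divergence ≈0, curl about -5 — near-zero divergence with nonzero curl is a vortex.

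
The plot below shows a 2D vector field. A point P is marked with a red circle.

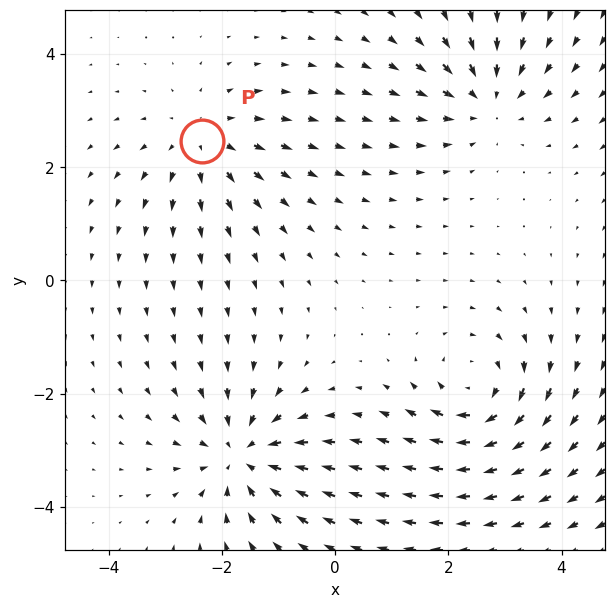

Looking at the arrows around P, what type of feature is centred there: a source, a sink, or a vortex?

At P (-2.3, 2.5) the arrows spread outward. Divergence about +3, curl ≈0 — positive divergence with near-zero curl is a source.

source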